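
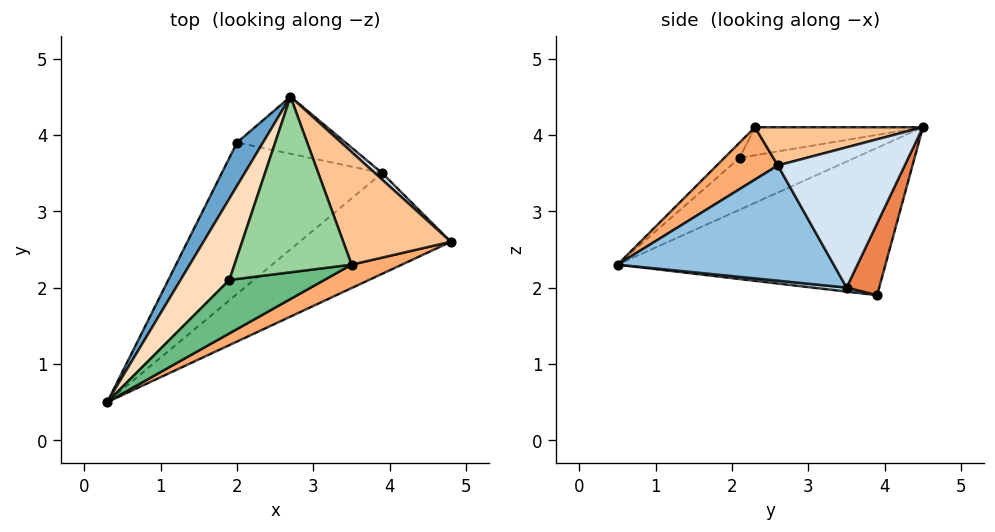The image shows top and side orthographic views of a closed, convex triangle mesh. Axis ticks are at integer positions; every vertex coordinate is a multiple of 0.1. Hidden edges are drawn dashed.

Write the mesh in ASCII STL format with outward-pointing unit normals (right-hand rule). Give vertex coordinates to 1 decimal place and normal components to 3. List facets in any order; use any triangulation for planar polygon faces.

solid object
 facet normal -0.876 0.456 0.154
  outer loop
   vertex 2.0 3.9 1.9
   vertex 0.3 0.5 2.3
   vertex 2.7 4.5 4.1
  endloop
 endfacet
 facet normal 0.472 -0.628 -0.619
  outer loop
   vertex 3.9 3.5 2.0
   vertex 4.8 2.6 3.6
   vertex 0.3 0.5 2.3
  endloop
 endfacet
 facet normal 0.025 -0.129 -0.991
  outer loop
   vertex 3.9 3.5 2.0
   vertex 0.3 0.5 2.3
   vertex 2.0 3.9 1.9
  endloop
 endfacet
 facet normal 0.675 0.737 0.035
  outer loop
   vertex 3.9 3.5 2.0
   vertex 2.7 4.5 4.1
   vertex 4.8 2.6 3.6
  endloop
 endfacet
 facet normal 0.211 0.924 -0.319
  outer loop
   vertex 3.9 3.5 2.0
   vertex 2.0 3.9 1.9
   vertex 2.7 4.5 4.1
  endloop
 endfacet
 facet normal 0.326 -0.892 0.312
  outer loop
   vertex 3.5 2.3 4.1
   vertex 0.3 0.5 2.3
   vertex 4.8 2.6 3.6
  endloop
 endfacet
 facet normal 0.332 0.121 0.936
  outer loop
   vertex 3.5 2.3 4.1
   vertex 4.8 2.6 3.6
   vertex 2.7 4.5 4.1
  endloop
 endfacet
 facet normal -0.722 0.127 0.680
  outer loop
   vertex 1.9 2.1 3.7
   vertex 2.7 4.5 4.1
   vertex 0.3 0.5 2.3
  endloop
 endfacet
 facet normal -0.130 -0.576 0.807
  outer loop
   vertex 1.9 2.1 3.7
   vertex 0.3 0.5 2.3
   vertex 3.5 2.3 4.1
  endloop
 endfacet
 facet normal -0.232 -0.084 0.969
  outer loop
   vertex 1.9 2.1 3.7
   vertex 3.5 2.3 4.1
   vertex 2.7 4.5 4.1
  endloop
 endfacet
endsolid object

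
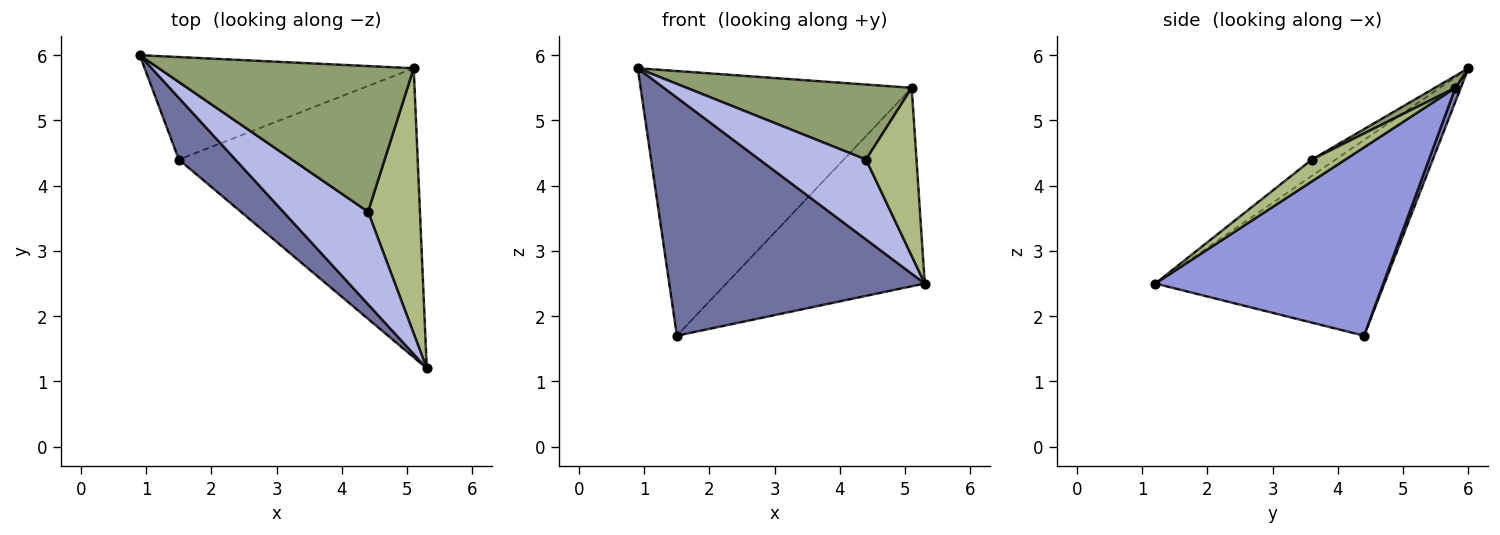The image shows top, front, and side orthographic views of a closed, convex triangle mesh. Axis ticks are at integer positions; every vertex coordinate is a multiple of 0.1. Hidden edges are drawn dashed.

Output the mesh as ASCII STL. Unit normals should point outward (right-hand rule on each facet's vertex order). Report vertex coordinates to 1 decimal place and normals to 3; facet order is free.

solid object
 facet normal -0.656 -0.731 0.189
  outer loop
   vertex 1.5 4.4 1.7
   vertex 5.3 1.2 2.5
   vertex 0.9 6.0 5.8
  endloop
 endfacet
 facet normal 0.019 0.932 -0.361
  outer loop
   vertex 5.1 5.8 5.5
   vertex 1.5 4.4 1.7
   vertex 0.9 6.0 5.8
  endloop
 endfacet
 facet normal 0.545 0.474 -0.691
  outer loop
   vertex 5.1 5.8 5.5
   vertex 5.3 1.2 2.5
   vertex 1.5 4.4 1.7
  endloop
 endfacet
 facet normal -0.144 -0.647 0.749
  outer loop
   vertex 4.4 3.6 4.4
   vertex 0.9 6.0 5.8
   vertex 5.3 1.2 2.5
  endloop
 endfacet
 facet normal 0.042 -0.457 0.888
  outer loop
   vertex 4.4 3.6 4.4
   vertex 5.1 5.8 5.5
   vertex 0.9 6.0 5.8
  endloop
 endfacet
 facet normal 0.335 -0.504 0.796
  outer loop
   vertex 4.4 3.6 4.4
   vertex 5.3 1.2 2.5
   vertex 5.1 5.8 5.5
  endloop
 endfacet
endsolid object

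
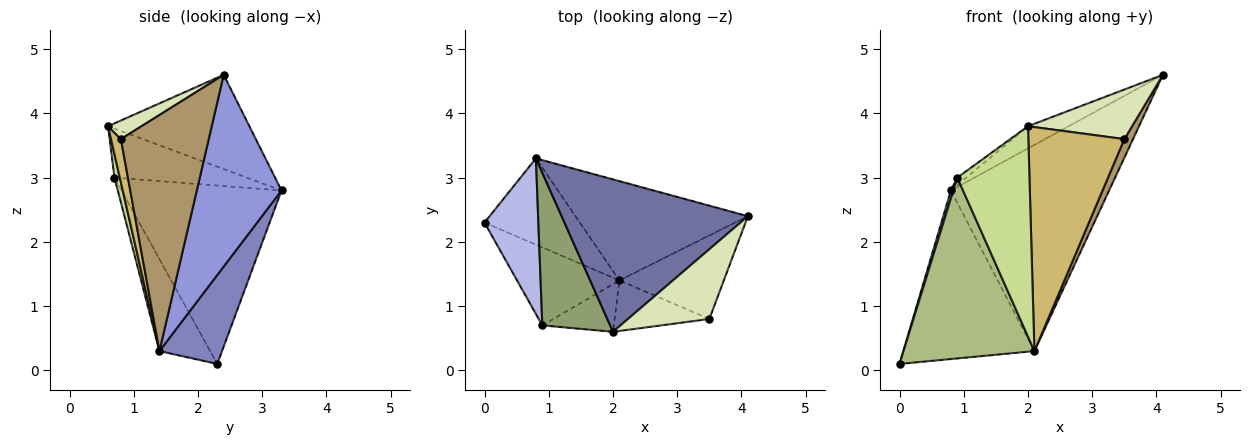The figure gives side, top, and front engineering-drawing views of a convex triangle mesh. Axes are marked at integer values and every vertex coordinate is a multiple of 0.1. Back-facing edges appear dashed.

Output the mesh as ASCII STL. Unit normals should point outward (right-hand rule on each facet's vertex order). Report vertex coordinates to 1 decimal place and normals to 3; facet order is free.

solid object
 facet normal -0.448 0.129 0.885
  outer loop
   vertex 0.8 3.3 2.8
   vertex 2.0 0.6 3.8
   vertex 4.1 2.4 4.6
  endloop
 endfacet
 facet normal 0.391 0.819 -0.419
  outer loop
   vertex 2.1 1.4 0.3
   vertex 0.0 2.3 0.1
   vertex 0.8 3.3 2.8
  endloop
 endfacet
 facet normal 0.434 0.811 -0.391
  outer loop
   vertex 2.1 1.4 0.3
   vertex 0.8 3.3 2.8
   vertex 4.1 2.4 4.6
  endloop
 endfacet
 facet normal -0.957 -0.015 0.289
  outer loop
   vertex 0.9 0.7 3.0
   vertex 0.8 3.3 2.8
   vertex 0.0 2.3 0.1
  endloop
 endfacet
 facet normal -0.585 0.040 0.810
  outer loop
   vertex 0.9 0.7 3.0
   vertex 2.0 0.6 3.8
   vertex 0.8 3.3 2.8
  endloop
 endfacet
 facet normal -0.335 -0.865 -0.373
  outer loop
   vertex 0.9 0.7 3.0
   vertex 0.0 2.3 0.1
   vertex 2.1 1.4 0.3
  endloop
 endfacet
 facet normal 0.072 -0.973 -0.220
  outer loop
   vertex 0.9 0.7 3.0
   vertex 2.1 1.4 0.3
   vertex 2.0 0.6 3.8
  endloop
 endfacet
 facet normal 0.183 -0.569 0.801
  outer loop
   vertex 3.5 0.8 3.6
   vertex 4.1 2.4 4.6
   vertex 2.0 0.6 3.8
  endloop
 endfacet
 facet normal 0.911 -0.090 -0.403
  outer loop
   vertex 3.5 0.8 3.6
   vertex 2.1 1.4 0.3
   vertex 4.1 2.4 4.6
  endloop
 endfacet
 facet normal 0.100 -0.971 -0.219
  outer loop
   vertex 3.5 0.8 3.6
   vertex 2.0 0.6 3.8
   vertex 2.1 1.4 0.3
  endloop
 endfacet
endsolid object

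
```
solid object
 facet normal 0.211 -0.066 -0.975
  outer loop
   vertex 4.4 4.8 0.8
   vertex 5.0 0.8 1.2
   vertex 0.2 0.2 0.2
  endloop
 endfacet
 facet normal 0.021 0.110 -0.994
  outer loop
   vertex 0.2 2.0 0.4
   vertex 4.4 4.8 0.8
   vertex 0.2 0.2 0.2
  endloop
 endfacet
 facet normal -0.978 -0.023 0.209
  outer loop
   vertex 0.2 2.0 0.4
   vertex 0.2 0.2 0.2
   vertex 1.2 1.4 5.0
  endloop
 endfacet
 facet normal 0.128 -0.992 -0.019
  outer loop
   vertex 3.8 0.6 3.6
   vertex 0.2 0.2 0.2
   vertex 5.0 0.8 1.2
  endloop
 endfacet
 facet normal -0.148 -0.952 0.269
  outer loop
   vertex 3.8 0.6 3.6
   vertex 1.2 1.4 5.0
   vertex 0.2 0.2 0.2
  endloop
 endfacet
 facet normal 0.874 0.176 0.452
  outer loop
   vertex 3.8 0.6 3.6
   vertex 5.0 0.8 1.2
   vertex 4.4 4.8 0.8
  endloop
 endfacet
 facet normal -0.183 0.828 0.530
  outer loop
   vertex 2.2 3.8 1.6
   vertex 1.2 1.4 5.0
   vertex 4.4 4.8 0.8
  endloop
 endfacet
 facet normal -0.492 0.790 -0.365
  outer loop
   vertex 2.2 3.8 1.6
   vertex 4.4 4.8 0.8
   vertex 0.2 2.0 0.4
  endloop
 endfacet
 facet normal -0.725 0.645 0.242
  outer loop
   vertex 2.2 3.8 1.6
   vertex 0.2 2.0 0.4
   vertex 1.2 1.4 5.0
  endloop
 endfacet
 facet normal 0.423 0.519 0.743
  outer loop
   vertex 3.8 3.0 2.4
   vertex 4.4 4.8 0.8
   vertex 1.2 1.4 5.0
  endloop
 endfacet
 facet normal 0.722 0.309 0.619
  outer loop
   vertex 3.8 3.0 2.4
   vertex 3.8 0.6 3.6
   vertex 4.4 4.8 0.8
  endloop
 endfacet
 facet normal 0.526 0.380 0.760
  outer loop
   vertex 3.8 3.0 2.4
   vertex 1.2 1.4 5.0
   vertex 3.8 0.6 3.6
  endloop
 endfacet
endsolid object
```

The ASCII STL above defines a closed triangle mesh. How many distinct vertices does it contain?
8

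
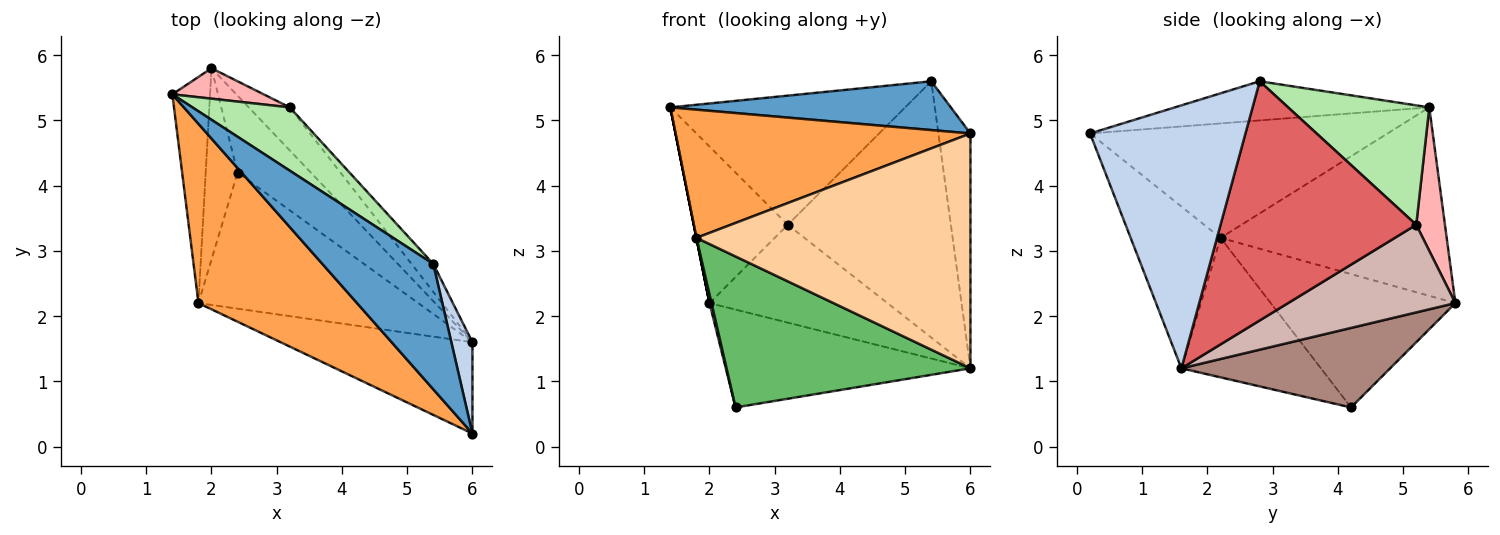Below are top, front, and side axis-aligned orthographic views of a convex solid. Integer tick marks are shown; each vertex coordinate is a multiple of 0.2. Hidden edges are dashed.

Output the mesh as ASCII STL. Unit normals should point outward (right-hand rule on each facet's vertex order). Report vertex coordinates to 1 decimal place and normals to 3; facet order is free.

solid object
 facet normal -0.312 -0.344 0.885
  outer loop
   vertex 5.4 2.8 5.6
   vertex 1.4 5.4 5.2
   vertex 6.0 0.2 4.8
  endloop
 endfacet
 facet normal 0.976 0.201 0.078
  outer loop
   vertex 6.0 1.6 1.2
   vertex 5.4 2.8 5.6
   vertex 6.0 0.2 4.8
  endloop
 endfacet
 facet normal -0.506 -0.502 0.702
  outer loop
   vertex 1.8 2.2 3.2
   vertex 6.0 0.2 4.8
   vertex 1.4 5.4 5.2
  endloop
 endfacet
 facet normal -0.292 -0.891 -0.347
  outer loop
   vertex 1.8 2.2 3.2
   vertex 6.0 1.6 1.2
   vertex 6.0 0.2 4.8
  endloop
 endfacet
 facet normal -0.391 -0.684 -0.616
  outer loop
   vertex 1.8 2.2 3.2
   vertex 2.4 4.2 0.6
   vertex 6.0 1.6 1.2
  endloop
 endfacet
 facet normal 0.475 0.790 0.387
  outer loop
   vertex 3.2 5.2 3.4
   vertex 1.4 5.4 5.2
   vertex 5.4 2.8 5.6
  endloop
 endfacet
 facet normal 0.766 0.639 -0.070
  outer loop
   vertex 3.2 5.2 3.4
   vertex 5.4 2.8 5.6
   vertex 6.0 1.6 1.2
  endloop
 endfacet
 facet normal 0.287 0.940 0.183
  outer loop
   vertex 2.0 5.8 2.2
   vertex 1.4 5.4 5.2
   vertex 3.2 5.2 3.4
  endloop
 endfacet
 facet normal -0.981 0.000 -0.196
  outer loop
   vertex 2.0 5.8 2.2
   vertex 1.8 2.2 3.2
   vertex 1.4 5.4 5.2
  endloop
 endfacet
 facet normal -0.973 -0.011 -0.233
  outer loop
   vertex 2.0 5.8 2.2
   vertex 2.4 4.2 0.6
   vertex 1.8 2.2 3.2
  endloop
 endfacet
 facet normal 0.557 0.653 -0.513
  outer loop
   vertex 2.0 5.8 2.2
   vertex 6.0 1.6 1.2
   vertex 2.4 4.2 0.6
  endloop
 endfacet
 facet normal 0.652 0.694 -0.305
  outer loop
   vertex 2.0 5.8 2.2
   vertex 3.2 5.2 3.4
   vertex 6.0 1.6 1.2
  endloop
 endfacet
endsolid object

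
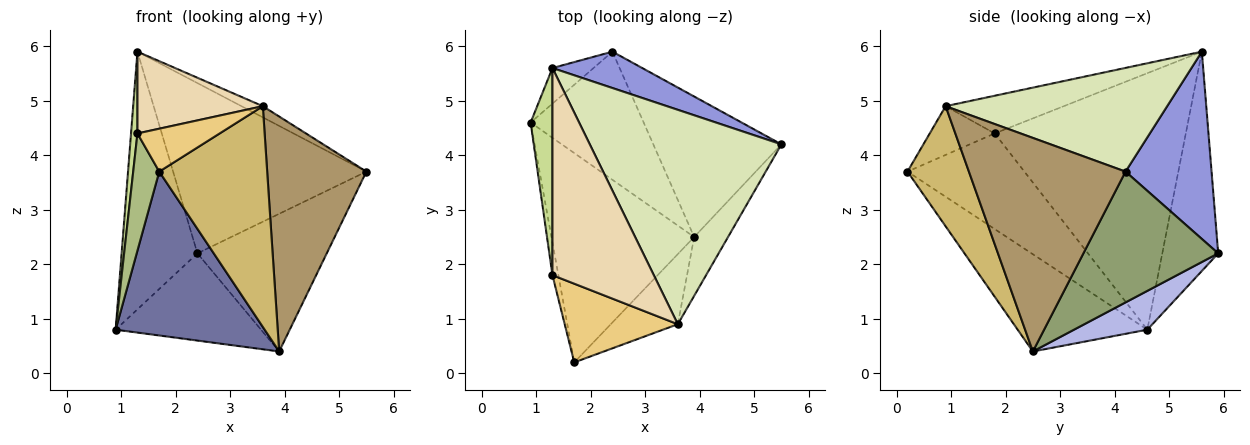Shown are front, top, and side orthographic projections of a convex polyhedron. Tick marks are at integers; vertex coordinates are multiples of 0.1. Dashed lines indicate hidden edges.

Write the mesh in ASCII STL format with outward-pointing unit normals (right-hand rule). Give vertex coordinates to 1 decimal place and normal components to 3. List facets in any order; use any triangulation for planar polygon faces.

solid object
 facet normal -0.473 -0.543 -0.694
  outer loop
   vertex 3.9 2.5 0.4
   vertex 1.7 0.2 3.7
   vertex 0.9 4.6 0.8
  endloop
 endfacet
 facet normal -0.590 0.800 -0.111
  outer loop
   vertex 2.4 5.9 2.2
   vertex 0.9 4.6 0.8
   vertex 1.3 5.6 5.9
  endloop
 endfacet
 facet normal 0.399 0.897 0.191
  outer loop
   vertex 2.4 5.9 2.2
   vertex 1.3 5.6 5.9
   vertex 5.5 4.2 3.7
  endloop
 endfacet
 facet normal 0.273 0.541 -0.795
  outer loop
   vertex 2.4 5.9 2.2
   vertex 3.9 2.5 0.4
   vertex 0.9 4.6 0.8
  endloop
 endfacet
 facet normal 0.589 0.565 -0.577
  outer loop
   vertex 2.4 5.9 2.2
   vertex 5.5 4.2 3.7
   vertex 3.9 2.5 0.4
  endloop
 endfacet
 facet normal -0.974 -0.217 -0.061
  outer loop
   vertex 1.3 1.8 4.4
   vertex 0.9 4.6 0.8
   vertex 1.7 0.2 3.7
  endloop
 endfacet
 facet normal -0.996 -0.033 0.085
  outer loop
   vertex 1.3 1.8 4.4
   vertex 1.3 5.6 5.9
   vertex 0.9 4.6 0.8
  endloop
 endfacet
 facet normal 0.475 0.046 0.879
  outer loop
   vertex 3.6 0.9 4.9
   vertex 5.5 4.2 3.7
   vertex 1.3 5.6 5.9
  endloop
 endfacet
 facet normal 0.837 -0.530 -0.133
  outer loop
   vertex 3.6 0.9 4.9
   vertex 3.9 2.5 0.4
   vertex 5.5 4.2 3.7
  endloop
 endfacet
 facet normal 0.477 -0.838 -0.266
  outer loop
   vertex 3.6 0.9 4.9
   vertex 1.7 0.2 3.7
   vertex 3.9 2.5 0.4
  endloop
 endfacet
 facet normal -0.354 -0.448 0.821
  outer loop
   vertex 3.6 0.9 4.9
   vertex 1.3 1.8 4.4
   vertex 1.7 0.2 3.7
  endloop
 endfacet
 facet normal -0.327 -0.347 0.879
  outer loop
   vertex 3.6 0.9 4.9
   vertex 1.3 5.6 5.9
   vertex 1.3 1.8 4.4
  endloop
 endfacet
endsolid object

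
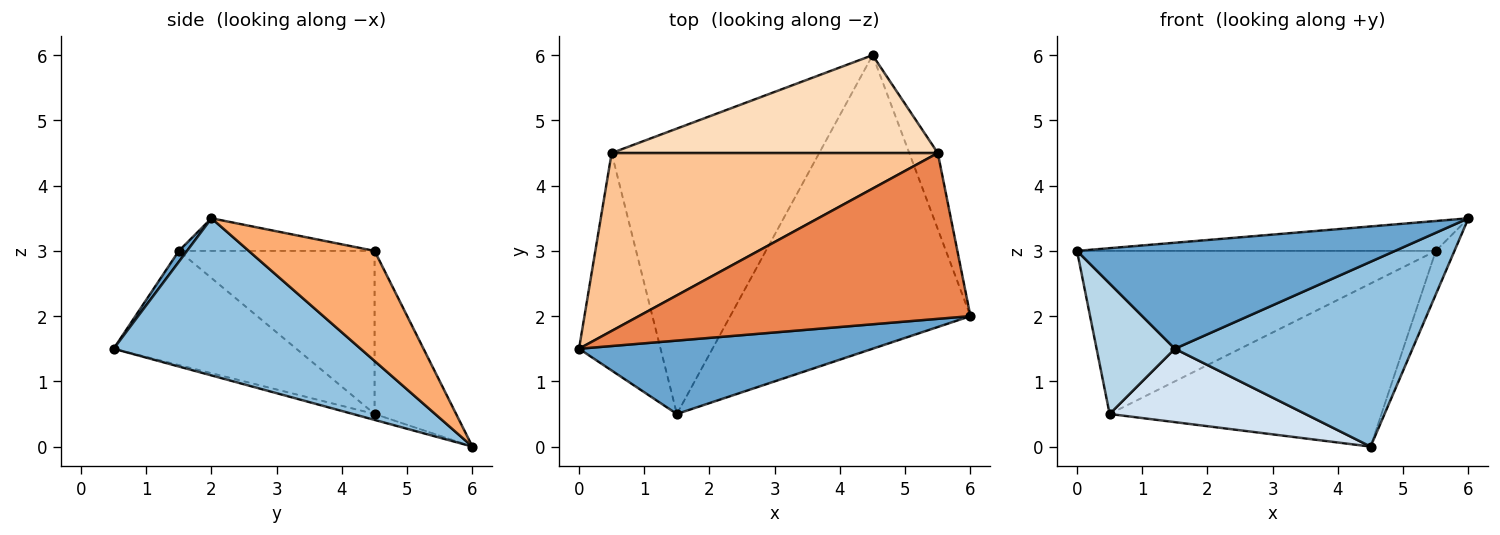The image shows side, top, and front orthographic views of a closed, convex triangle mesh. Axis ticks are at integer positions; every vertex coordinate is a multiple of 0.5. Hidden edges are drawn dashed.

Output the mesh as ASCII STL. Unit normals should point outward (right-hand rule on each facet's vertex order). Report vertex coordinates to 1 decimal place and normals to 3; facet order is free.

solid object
 facet normal 0.021 -0.822 0.569
  outer loop
   vertex 1.5 0.5 1.5
   vertex 6.0 2.0 3.5
   vertex 0.0 1.5 3.0
  endloop
 endfacet
 facet normal 0.484 -0.466 -0.740
  outer loop
   vertex 1.5 0.5 1.5
   vertex 4.5 6.0 0.0
   vertex 6.0 2.0 3.5
  endloop
 endfacet
 facet normal -0.768 -0.329 -0.549
  outer loop
   vertex 0.5 4.5 0.5
   vertex 1.5 0.5 1.5
   vertex 0.0 1.5 3.0
  endloop
 endfacet
 facet normal -0.028 -0.249 -0.968
  outer loop
   vertex 0.5 4.5 0.5
   vertex 4.5 6.0 0.0
   vertex 1.5 0.5 1.5
  endloop
 endfacet
 facet normal -0.096 0.177 0.980
  outer loop
   vertex 5.5 4.5 3.0
   vertex 0.0 1.5 3.0
   vertex 6.0 2.0 3.5
  endloop
 endfacet
 facet normal 0.958 0.142 -0.248
  outer loop
   vertex 5.5 4.5 3.0
   vertex 6.0 2.0 3.5
   vertex 4.5 6.0 0.0
  endloop
 endfacet
 facet normal -0.346 0.634 0.692
  outer loop
   vertex 5.5 4.5 3.0
   vertex 0.5 4.5 0.5
   vertex 0.0 1.5 3.0
  endloop
 endfacet
 facet normal -0.249 0.830 0.498
  outer loop
   vertex 5.5 4.5 3.0
   vertex 4.5 6.0 0.0
   vertex 0.5 4.5 0.5
  endloop
 endfacet
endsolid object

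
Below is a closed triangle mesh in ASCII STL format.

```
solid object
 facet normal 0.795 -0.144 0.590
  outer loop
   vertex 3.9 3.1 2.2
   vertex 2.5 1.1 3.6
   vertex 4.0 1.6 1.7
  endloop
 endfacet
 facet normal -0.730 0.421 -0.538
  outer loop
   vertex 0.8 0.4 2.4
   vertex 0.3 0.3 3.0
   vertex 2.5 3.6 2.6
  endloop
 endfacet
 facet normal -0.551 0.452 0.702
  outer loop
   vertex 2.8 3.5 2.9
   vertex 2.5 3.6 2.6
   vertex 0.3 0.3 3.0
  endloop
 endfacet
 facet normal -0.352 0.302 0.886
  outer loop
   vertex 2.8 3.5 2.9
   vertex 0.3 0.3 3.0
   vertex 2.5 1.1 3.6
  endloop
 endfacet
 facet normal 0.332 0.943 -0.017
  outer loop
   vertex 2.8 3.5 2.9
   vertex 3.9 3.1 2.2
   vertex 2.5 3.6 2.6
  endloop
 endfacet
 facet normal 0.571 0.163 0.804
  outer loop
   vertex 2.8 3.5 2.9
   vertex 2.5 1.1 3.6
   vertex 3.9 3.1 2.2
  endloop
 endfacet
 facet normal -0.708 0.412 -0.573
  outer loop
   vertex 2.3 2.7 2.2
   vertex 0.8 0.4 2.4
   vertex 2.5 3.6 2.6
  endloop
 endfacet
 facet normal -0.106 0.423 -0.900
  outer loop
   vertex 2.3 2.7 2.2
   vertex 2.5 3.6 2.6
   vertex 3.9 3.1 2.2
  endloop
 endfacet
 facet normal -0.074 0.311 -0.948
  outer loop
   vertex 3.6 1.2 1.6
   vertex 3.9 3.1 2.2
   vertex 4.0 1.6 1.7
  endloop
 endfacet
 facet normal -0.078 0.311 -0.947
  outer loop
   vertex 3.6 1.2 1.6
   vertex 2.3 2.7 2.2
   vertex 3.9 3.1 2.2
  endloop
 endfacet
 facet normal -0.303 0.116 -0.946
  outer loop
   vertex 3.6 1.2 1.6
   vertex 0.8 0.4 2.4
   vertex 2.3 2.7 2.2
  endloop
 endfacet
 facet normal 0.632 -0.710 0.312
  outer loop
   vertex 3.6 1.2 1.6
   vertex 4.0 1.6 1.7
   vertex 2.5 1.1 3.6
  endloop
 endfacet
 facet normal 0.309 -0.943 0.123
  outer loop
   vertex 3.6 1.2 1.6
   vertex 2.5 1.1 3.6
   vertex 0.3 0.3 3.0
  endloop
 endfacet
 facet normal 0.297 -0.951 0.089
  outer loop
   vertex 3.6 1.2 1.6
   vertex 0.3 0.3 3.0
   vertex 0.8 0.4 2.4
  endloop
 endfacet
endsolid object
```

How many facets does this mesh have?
14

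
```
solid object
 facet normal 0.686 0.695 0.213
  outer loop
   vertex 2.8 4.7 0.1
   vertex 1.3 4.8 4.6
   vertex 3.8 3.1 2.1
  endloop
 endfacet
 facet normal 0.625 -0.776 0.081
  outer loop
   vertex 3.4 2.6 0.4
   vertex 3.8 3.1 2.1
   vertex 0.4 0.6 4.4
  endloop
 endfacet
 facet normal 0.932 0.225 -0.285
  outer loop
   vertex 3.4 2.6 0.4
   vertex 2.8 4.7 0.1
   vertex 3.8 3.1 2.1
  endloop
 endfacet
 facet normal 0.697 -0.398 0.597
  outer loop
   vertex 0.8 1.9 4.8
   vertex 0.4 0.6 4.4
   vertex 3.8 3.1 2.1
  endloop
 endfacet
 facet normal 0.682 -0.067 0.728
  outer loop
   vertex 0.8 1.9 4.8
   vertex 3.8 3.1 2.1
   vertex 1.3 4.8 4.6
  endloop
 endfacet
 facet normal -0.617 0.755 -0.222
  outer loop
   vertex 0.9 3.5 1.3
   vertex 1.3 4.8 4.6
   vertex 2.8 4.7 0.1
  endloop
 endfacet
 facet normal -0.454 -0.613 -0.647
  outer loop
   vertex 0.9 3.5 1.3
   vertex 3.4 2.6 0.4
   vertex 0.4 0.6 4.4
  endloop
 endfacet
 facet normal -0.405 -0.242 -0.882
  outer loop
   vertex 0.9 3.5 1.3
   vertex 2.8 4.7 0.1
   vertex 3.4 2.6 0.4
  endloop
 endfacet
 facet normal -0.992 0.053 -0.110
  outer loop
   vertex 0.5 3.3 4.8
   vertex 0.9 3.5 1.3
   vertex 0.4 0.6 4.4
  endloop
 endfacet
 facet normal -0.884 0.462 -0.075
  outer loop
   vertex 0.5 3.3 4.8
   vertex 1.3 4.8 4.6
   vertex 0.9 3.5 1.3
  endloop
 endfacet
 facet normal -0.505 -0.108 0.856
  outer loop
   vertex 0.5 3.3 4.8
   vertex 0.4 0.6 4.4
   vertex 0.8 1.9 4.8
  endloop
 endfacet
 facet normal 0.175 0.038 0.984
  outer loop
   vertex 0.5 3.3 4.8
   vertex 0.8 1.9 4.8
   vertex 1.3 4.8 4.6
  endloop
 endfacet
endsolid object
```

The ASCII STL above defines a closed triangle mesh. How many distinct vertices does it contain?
8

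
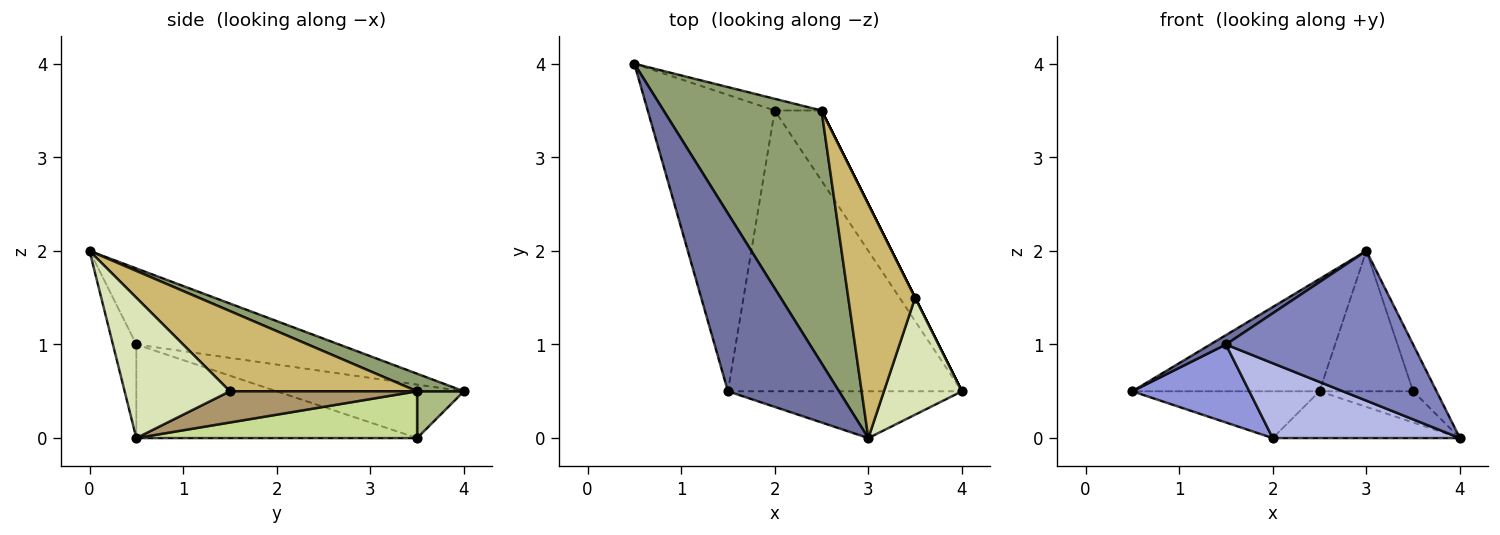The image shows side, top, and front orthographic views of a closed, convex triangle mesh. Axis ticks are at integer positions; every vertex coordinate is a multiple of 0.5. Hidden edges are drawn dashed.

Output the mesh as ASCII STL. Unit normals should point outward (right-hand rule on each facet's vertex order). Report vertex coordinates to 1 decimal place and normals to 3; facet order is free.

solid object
 facet normal -0.564 -0.043 0.825
  outer loop
   vertex 1.5 0.5 1.0
   vertex 3.0 0.0 2.0
   vertex 0.5 4.0 0.5
  endloop
 endfacet
 facet normal -0.118 -0.948 -0.296
  outer loop
   vertex 1.5 0.5 1.0
   vertex 4.0 0.5 0.0
   vertex 3.0 0.0 2.0
  endloop
 endfacet
 facet normal -0.377 -0.236 -0.896
  outer loop
   vertex 1.5 0.5 1.0
   vertex 0.5 4.0 0.5
   vertex 2.0 3.5 0.0
  endloop
 endfacet
 facet normal -0.361 -0.240 -0.901
  outer loop
   vertex 1.5 0.5 1.0
   vertex 2.0 3.5 0.0
   vertex 4.0 0.5 0.0
  endloop
 endfacet
 facet normal 0.101 0.404 0.909
  outer loop
   vertex 2.5 3.5 0.5
   vertex 0.5 4.0 0.5
   vertex 3.0 0.0 2.0
  endloop
 endfacet
 facet normal 0.236 0.943 -0.236
  outer loop
   vertex 2.5 3.5 0.5
   vertex 2.0 3.5 0.0
   vertex 0.5 4.0 0.5
  endloop
 endfacet
 facet normal 0.640 0.426 -0.640
  outer loop
   vertex 2.5 3.5 0.5
   vertex 4.0 0.5 0.0
   vertex 2.0 3.5 0.0
  endloop
 endfacet
 facet normal 0.858 0.191 0.477
  outer loop
   vertex 3.5 1.5 0.5
   vertex 3.0 0.0 2.0
   vertex 4.0 0.5 0.0
  endloop
 endfacet
 facet normal 0.894 0.447 0.000
  outer loop
   vertex 3.5 1.5 0.5
   vertex 4.0 0.5 0.0
   vertex 2.5 3.5 0.5
  endloop
 endfacet
 facet normal 0.717 0.359 0.598
  outer loop
   vertex 3.5 1.5 0.5
   vertex 2.5 3.5 0.5
   vertex 3.0 0.0 2.0
  endloop
 endfacet
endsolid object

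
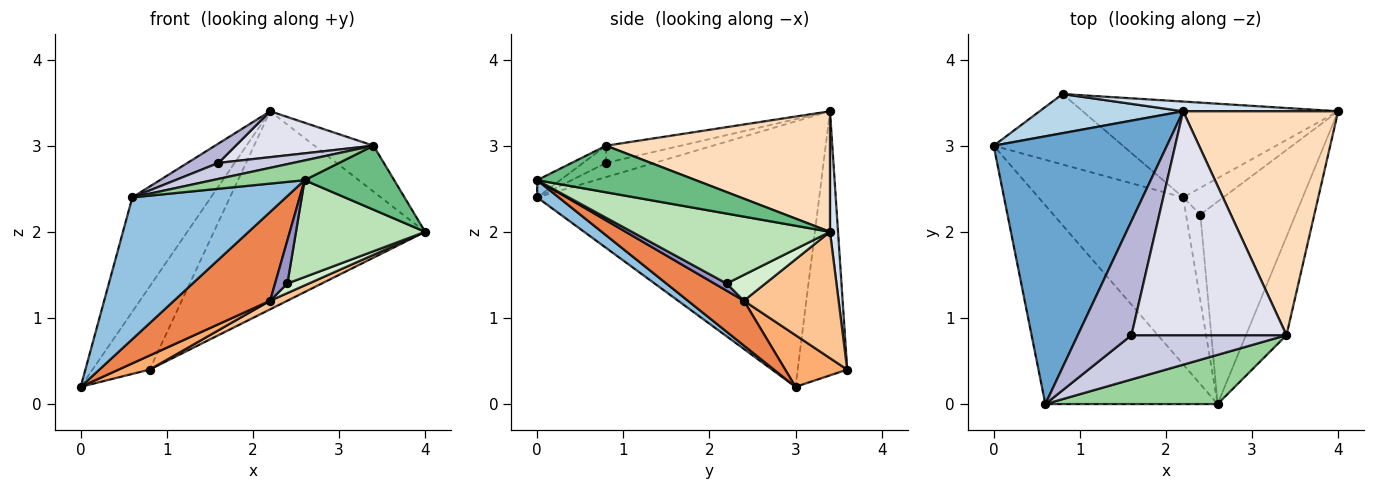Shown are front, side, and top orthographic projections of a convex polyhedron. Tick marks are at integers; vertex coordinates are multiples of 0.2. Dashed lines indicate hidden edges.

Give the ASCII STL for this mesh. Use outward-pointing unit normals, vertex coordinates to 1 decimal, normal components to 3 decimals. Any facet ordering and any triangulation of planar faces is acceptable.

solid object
 facet normal -0.816 0.227 0.532
  outer loop
   vertex 2.2 3.4 3.4
   vertex 0.0 3.0 0.2
   vertex 0.6 0.0 2.4
  endloop
 endfacet
 facet normal 0.081 -0.579 -0.811
  outer loop
   vertex 2.6 0.0 2.6
   vertex 0.6 0.0 2.4
   vertex 0.0 3.0 0.2
  endloop
 endfacet
 facet normal -0.617 0.711 0.336
  outer loop
   vertex 0.8 3.6 0.4
   vertex 0.0 3.0 0.2
   vertex 2.2 3.4 3.4
  endloop
 endfacet
 facet normal 0.038 0.998 0.049
  outer loop
   vertex 0.8 3.6 0.4
   vertex 2.2 3.4 3.4
   vertex 4.0 3.4 2.0
  endloop
 endfacet
 facet normal 0.264 -0.453 -0.852
  outer loop
   vertex 2.2 2.4 1.2
   vertex 2.6 0.0 2.6
   vertex 0.0 3.0 0.2
  endloop
 endfacet
 facet normal 0.365 -0.183 -0.913
  outer loop
   vertex 2.2 2.4 1.2
   vertex 0.0 3.0 0.2
   vertex 0.8 3.6 0.4
  endloop
 endfacet
 facet normal 0.442 -0.080 -0.894
  outer loop
   vertex 2.2 2.4 1.2
   vertex 0.8 3.6 0.4
   vertex 4.0 3.4 2.0
  endloop
 endfacet
 facet normal 0.606 0.160 0.779
  outer loop
   vertex 3.4 0.8 3.0
   vertex 4.0 3.4 2.0
   vertex 2.2 3.4 3.4
  endloop
 endfacet
 facet normal 0.694 -0.392 -0.604
  outer loop
   vertex 3.4 0.8 3.0
   vertex 2.6 0.0 2.6
   vertex 4.0 3.4 2.0
  endloop
 endfacet
 facet normal -0.092 -0.370 0.925
  outer loop
   vertex 3.4 0.8 3.0
   vertex 0.6 0.0 2.4
   vertex 2.6 0.0 2.6
  endloop
 endfacet
 facet normal 0.552 -0.360 -0.752
  outer loop
   vertex 2.4 2.2 1.4
   vertex 4.0 3.4 2.0
   vertex 2.6 0.0 2.6
  endloop
 endfacet
 facet normal 0.518 -0.288 -0.806
  outer loop
   vertex 2.4 2.2 1.4
   vertex 2.2 2.4 1.2
   vertex 4.0 3.4 2.0
  endloop
 endfacet
 facet normal 0.408 -0.408 -0.816
  outer loop
   vertex 2.4 2.2 1.4
   vertex 2.6 0.0 2.6
   vertex 2.2 2.4 1.2
  endloop
 endfacet
 facet normal -0.252 -0.162 0.954
  outer loop
   vertex 1.6 0.8 2.8
   vertex 2.2 3.4 3.4
   vertex 0.6 0.0 2.4
  endloop
 endfacet
 facet normal -0.104 -0.338 0.935
  outer loop
   vertex 1.6 0.8 2.8
   vertex 0.6 0.0 2.4
   vertex 3.4 0.8 3.0
  endloop
 endfacet
 facet normal -0.108 -0.200 0.974
  outer loop
   vertex 1.6 0.8 2.8
   vertex 3.4 0.8 3.0
   vertex 2.2 3.4 3.4
  endloop
 endfacet
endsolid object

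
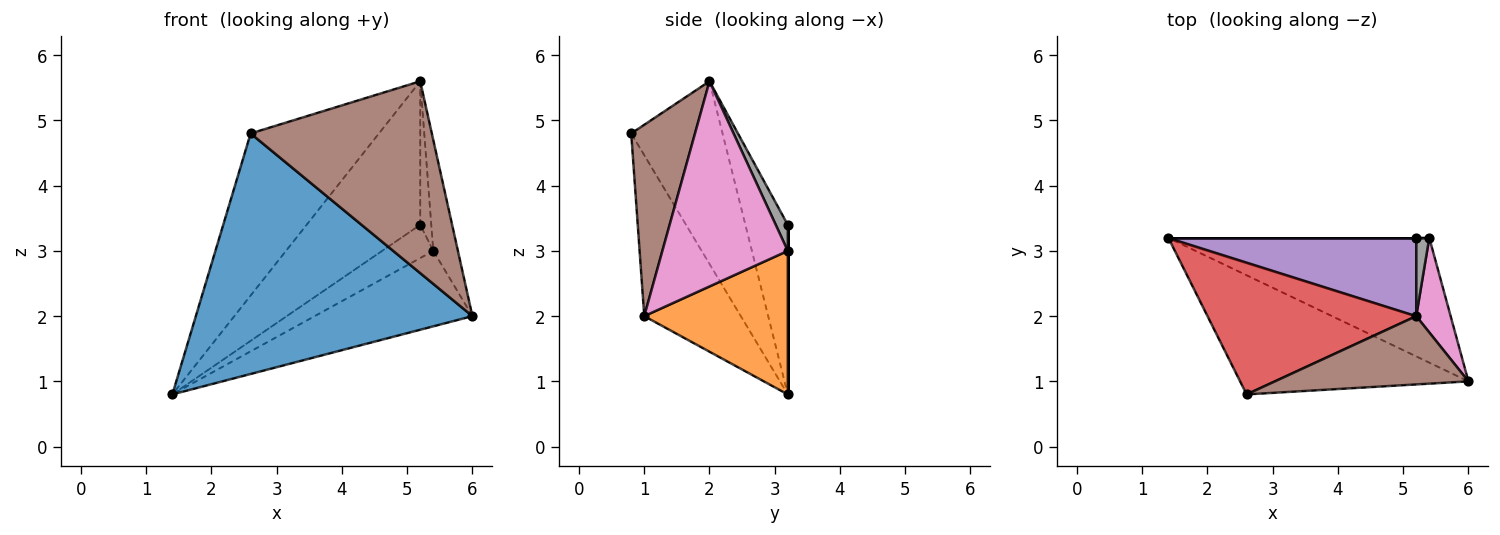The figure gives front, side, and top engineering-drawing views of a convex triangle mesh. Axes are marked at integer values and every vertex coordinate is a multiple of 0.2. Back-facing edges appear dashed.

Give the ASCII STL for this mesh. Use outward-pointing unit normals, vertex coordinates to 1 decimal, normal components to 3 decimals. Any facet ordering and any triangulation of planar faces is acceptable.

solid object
 facet normal -0.299 -0.855 -0.424
  outer loop
   vertex 2.6 0.8 4.8
   vertex 1.4 3.2 0.8
   vertex 6.0 1.0 2.0
  endloop
 endfacet
 facet normal 0.426 0.468 -0.774
  outer loop
   vertex 5.4 3.2 3.0
   vertex 6.0 1.0 2.0
   vertex 1.4 3.2 0.8
  endloop
 endfacet
 facet normal 0.000 1.000 0.000
  outer loop
   vertex 5.4 3.2 3.0
   vertex 1.4 3.2 0.8
   vertex 5.2 3.2 3.4
  endloop
 endfacet
 facet normal -0.483 0.679 0.552
  outer loop
   vertex 5.2 2.0 5.6
   vertex 1.4 3.2 0.8
   vertex 2.6 0.8 4.8
  endloop
 endfacet
 facet normal -0.311 0.834 0.455
  outer loop
   vertex 5.2 2.0 5.6
   vertex 5.2 3.2 3.4
   vertex 1.4 3.2 0.8
  endloop
 endfacet
 facet normal 0.315 -0.894 0.318
  outer loop
   vertex 5.2 2.0 5.6
   vertex 2.6 0.8 4.8
   vertex 6.0 1.0 2.0
  endloop
 endfacet
 facet normal 0.968 0.190 0.162
  outer loop
   vertex 5.2 2.0 5.6
   vertex 6.0 1.0 2.0
   vertex 5.4 3.2 3.0
  endloop
 endfacet
 facet normal 0.692 0.634 0.346
  outer loop
   vertex 5.2 2.0 5.6
   vertex 5.4 3.2 3.0
   vertex 5.2 3.2 3.4
  endloop
 endfacet
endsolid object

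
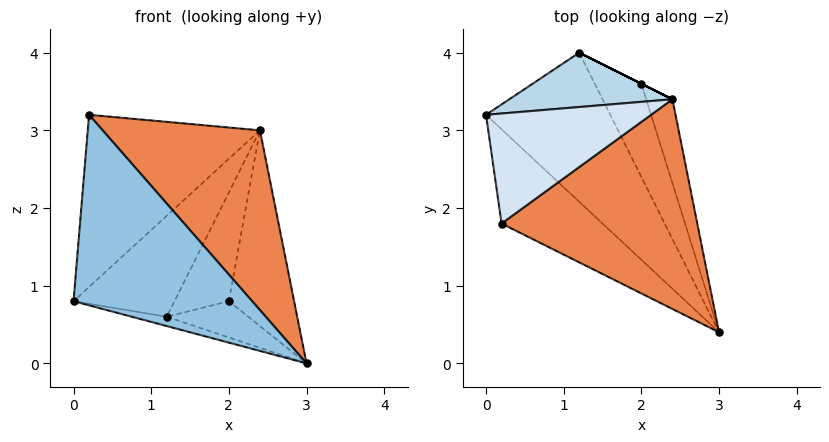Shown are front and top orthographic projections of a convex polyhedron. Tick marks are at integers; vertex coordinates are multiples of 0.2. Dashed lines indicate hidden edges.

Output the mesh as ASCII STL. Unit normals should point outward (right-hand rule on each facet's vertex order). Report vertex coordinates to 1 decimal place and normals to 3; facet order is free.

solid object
 facet normal -0.204 0.061 -0.977
  outer loop
   vertex 1.2 4.0 0.6
   vertex 3.0 0.4 0.0
   vertex 0.0 3.2 0.8
  endloop
 endfacet
 facet normal -0.691 -0.648 -0.321
  outer loop
   vertex 0.2 1.8 3.2
   vertex 0.0 3.2 0.8
   vertex 3.0 0.4 0.0
  endloop
 endfacet
 facet normal -0.453 0.785 0.423
  outer loop
   vertex 2.4 3.4 3.0
   vertex 1.2 4.0 0.6
   vertex 0.0 3.2 0.8
  endloop
 endfacet
 facet normal -0.491 0.734 0.469
  outer loop
   vertex 2.4 3.4 3.0
   vertex 0.0 3.2 0.8
   vertex 0.2 1.8 3.2
  endloop
 endfacet
 facet normal 0.477 -0.572 0.667
  outer loop
   vertex 2.4 3.4 3.0
   vertex 0.2 1.8 3.2
   vertex 3.0 0.4 0.0
  endloop
 endfacet
 facet normal 0.383 0.335 -0.861
  outer loop
   vertex 2.0 3.6 0.8
   vertex 3.0 0.4 0.0
   vertex 1.2 4.0 0.6
  endloop
 endfacet
 facet normal 0.935 0.327 -0.140
  outer loop
   vertex 2.0 3.6 0.8
   vertex 2.4 3.4 3.0
   vertex 3.0 0.4 0.0
  endloop
 endfacet
 facet normal 0.447 0.894 0.000
  outer loop
   vertex 2.0 3.6 0.8
   vertex 1.2 4.0 0.6
   vertex 2.4 3.4 3.0
  endloop
 endfacet
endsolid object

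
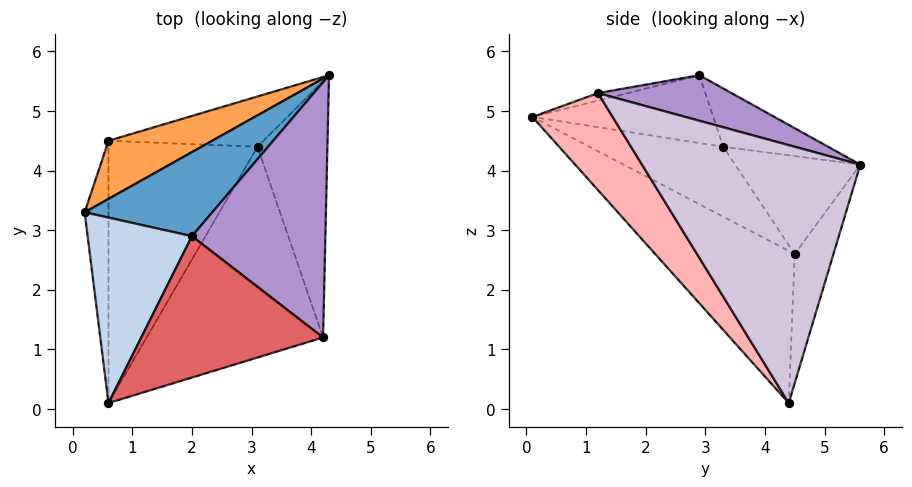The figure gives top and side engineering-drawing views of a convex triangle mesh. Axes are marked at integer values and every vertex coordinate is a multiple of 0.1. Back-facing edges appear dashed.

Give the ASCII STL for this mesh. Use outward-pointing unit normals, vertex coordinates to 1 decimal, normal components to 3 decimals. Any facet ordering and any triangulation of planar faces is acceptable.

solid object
 facet normal -0.315 0.652 0.690
  outer loop
   vertex 2.0 2.9 5.6
   vertex 4.3 5.6 4.1
   vertex 0.2 3.3 4.4
  endloop
 endfacet
 facet normal -0.544 0.063 0.837
  outer loop
   vertex 2.0 2.9 5.6
   vertex 0.2 3.3 4.4
   vertex 0.6 0.1 4.9
  endloop
 endfacet
 facet normal -0.415 0.797 0.439
  outer loop
   vertex 0.6 4.5 2.6
   vertex 0.2 3.3 4.4
   vertex 4.3 5.6 4.1
  endloop
 endfacet
 facet normal -0.191 0.955 -0.229
  outer loop
   vertex 0.6 4.5 2.6
   vertex 4.3 5.6 4.1
   vertex 3.1 4.4 0.1
  endloop
 endfacet
 facet normal -0.933 -0.166 -0.318
  outer loop
   vertex 0.6 4.5 2.6
   vertex 0.6 0.1 4.9
   vertex 0.2 3.3 4.4
  endloop
 endfacet
 facet normal -0.671 -0.344 -0.657
  outer loop
   vertex 0.6 4.5 2.6
   vertex 3.1 4.4 0.1
   vertex 0.6 0.1 4.9
  endloop
 endfacet
 facet normal -0.040 -0.224 0.974
  outer loop
   vertex 4.2 1.2 5.3
   vertex 2.0 2.9 5.6
   vertex 0.6 0.1 4.9
  endloop
 endfacet
 facet normal 0.300 -0.783 -0.545
  outer loop
   vertex 4.2 1.2 5.3
   vertex 0.6 0.1 4.9
   vertex 3.1 4.4 0.1
  endloop
 endfacet
 facet normal 0.313 0.243 0.918
  outer loop
   vertex 4.2 1.2 5.3
   vertex 4.3 5.6 4.1
   vertex 2.0 2.9 5.6
  endloop
 endfacet
 facet normal 0.961 -0.093 -0.260
  outer loop
   vertex 4.2 1.2 5.3
   vertex 3.1 4.4 0.1
   vertex 4.3 5.6 4.1
  endloop
 endfacet
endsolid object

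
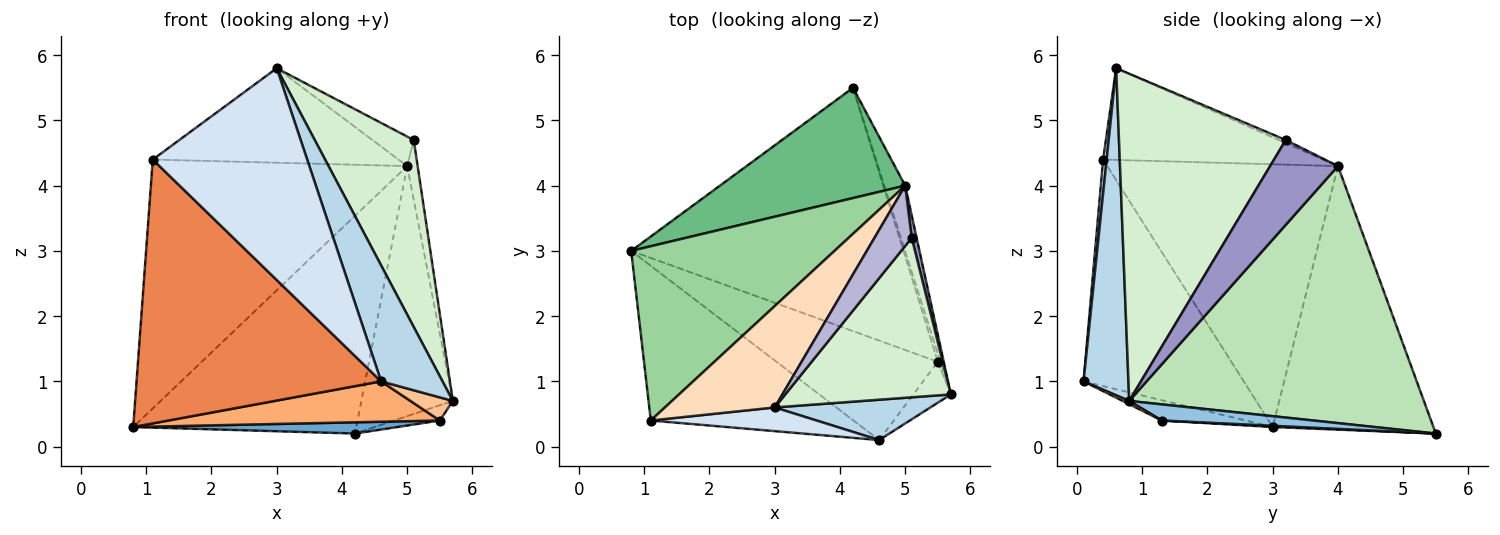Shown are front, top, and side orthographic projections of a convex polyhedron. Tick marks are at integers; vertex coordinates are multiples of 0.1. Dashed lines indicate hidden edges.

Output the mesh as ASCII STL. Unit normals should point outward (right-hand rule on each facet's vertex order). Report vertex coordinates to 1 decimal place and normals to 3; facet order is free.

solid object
 facet normal 0.005 -0.046 -0.999
  outer loop
   vertex 5.5 1.3 0.4
   vertex 0.8 3.0 0.3
   vertex 4.2 5.5 0.2
  endloop
 endfacet
 facet normal 0.946 0.285 -0.155
  outer loop
   vertex 5.5 1.3 0.4
   vertex 4.2 5.5 0.2
   vertex 5.7 0.8 0.7
  endloop
 endfacet
 facet normal 0.568 -0.777 0.270
  outer loop
   vertex 4.6 0.1 1.0
   vertex 5.7 0.8 0.7
   vertex 3.0 0.6 5.8
  endloop
 endfacet
 facet normal 0.023 -0.994 0.111
  outer loop
   vertex 4.6 0.1 1.0
   vertex 3.0 0.6 5.8
   vertex 1.1 0.4 4.4
  endloop
 endfacet
 facet normal -0.492 -0.751 -0.440
  outer loop
   vertex 4.6 0.1 1.0
   vertex 1.1 0.4 4.4
   vertex 0.8 3.0 0.3
  endloop
 endfacet
 facet normal -0.116 -0.374 -0.920
  outer loop
   vertex 4.6 0.1 1.0
   vertex 0.8 3.0 0.3
   vertex 5.5 1.3 0.4
  endloop
 endfacet
 facet normal 0.075 -0.491 -0.868
  outer loop
   vertex 4.6 0.1 1.0
   vertex 5.5 1.3 0.4
   vertex 5.7 0.8 0.7
  endloop
 endfacet
 facet normal -0.521 0.582 0.624
  outer loop
   vertex 5.0 4.0 4.3
   vertex 1.1 0.4 4.4
   vertex 3.0 0.6 5.8
  endloop
 endfacet
 facet normal -0.541 0.750 0.380
  outer loop
   vertex 5.0 4.0 4.3
   vertex 4.2 5.5 0.2
   vertex 0.8 3.0 0.3
  endloop
 endfacet
 facet normal -0.596 0.658 0.461
  outer loop
   vertex 5.0 4.0 4.3
   vertex 0.8 3.0 0.3
   vertex 1.1 0.4 4.4
  endloop
 endfacet
 facet normal 0.952 0.296 -0.078
  outer loop
   vertex 5.0 4.0 4.3
   vertex 5.7 0.8 0.7
   vertex 4.2 5.5 0.2
  endloop
 endfacet
 facet normal 0.788 -0.468 0.399
  outer loop
   vertex 5.1 3.2 4.7
   vertex 3.0 0.6 5.8
   vertex 5.7 0.8 0.7
  endloop
 endfacet
 facet normal 0.987 0.152 0.057
  outer loop
   vertex 5.1 3.2 4.7
   vertex 5.7 0.8 0.7
   vertex 5.0 4.0 4.3
  endloop
 endfacet
 facet normal -0.074 0.439 0.896
  outer loop
   vertex 5.1 3.2 4.7
   vertex 5.0 4.0 4.3
   vertex 3.0 0.6 5.8
  endloop
 endfacet
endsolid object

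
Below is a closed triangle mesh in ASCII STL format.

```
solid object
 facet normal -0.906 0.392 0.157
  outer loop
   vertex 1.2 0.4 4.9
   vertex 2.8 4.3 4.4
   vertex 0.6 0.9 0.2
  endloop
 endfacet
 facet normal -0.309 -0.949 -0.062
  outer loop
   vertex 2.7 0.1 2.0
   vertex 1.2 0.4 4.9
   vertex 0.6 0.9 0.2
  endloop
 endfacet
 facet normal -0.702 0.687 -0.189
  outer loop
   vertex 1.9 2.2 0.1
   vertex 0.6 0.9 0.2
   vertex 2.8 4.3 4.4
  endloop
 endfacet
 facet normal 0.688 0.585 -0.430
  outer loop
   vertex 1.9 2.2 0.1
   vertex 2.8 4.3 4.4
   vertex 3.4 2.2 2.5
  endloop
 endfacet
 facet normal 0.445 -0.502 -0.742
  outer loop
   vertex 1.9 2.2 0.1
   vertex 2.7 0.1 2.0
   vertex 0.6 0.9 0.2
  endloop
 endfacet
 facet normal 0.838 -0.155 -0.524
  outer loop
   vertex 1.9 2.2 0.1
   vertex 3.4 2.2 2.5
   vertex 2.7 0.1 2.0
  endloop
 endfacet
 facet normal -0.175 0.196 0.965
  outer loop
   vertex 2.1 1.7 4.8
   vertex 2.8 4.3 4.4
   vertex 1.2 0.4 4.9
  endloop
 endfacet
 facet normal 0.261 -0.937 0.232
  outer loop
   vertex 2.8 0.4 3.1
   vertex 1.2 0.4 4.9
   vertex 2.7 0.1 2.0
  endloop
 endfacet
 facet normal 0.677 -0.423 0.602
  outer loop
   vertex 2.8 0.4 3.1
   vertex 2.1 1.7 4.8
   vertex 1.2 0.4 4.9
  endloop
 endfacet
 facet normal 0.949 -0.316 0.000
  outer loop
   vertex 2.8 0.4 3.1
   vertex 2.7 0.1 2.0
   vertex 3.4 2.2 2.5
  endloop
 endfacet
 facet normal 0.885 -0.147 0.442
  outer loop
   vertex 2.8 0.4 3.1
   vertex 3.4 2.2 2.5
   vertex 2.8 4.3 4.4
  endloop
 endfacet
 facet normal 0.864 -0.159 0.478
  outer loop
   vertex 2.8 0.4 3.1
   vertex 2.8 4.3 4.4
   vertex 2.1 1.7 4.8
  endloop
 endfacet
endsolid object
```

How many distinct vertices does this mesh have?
8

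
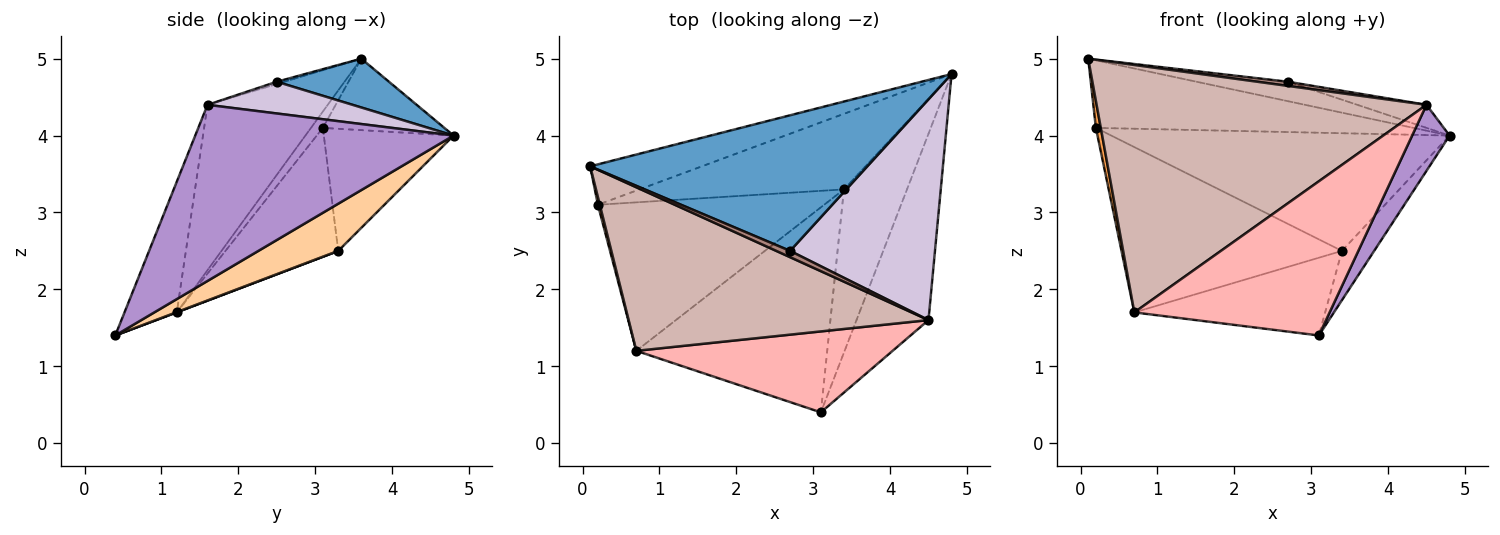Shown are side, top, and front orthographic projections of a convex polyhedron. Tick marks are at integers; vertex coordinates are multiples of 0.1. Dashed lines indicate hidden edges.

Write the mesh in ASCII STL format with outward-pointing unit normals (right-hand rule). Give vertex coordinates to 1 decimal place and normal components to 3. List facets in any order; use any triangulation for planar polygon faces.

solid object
 facet normal 0.172 0.140 0.975
  outer loop
   vertex 2.7 2.5 4.7
   vertex 4.8 4.8 4.0
   vertex 0.1 3.6 5.0
  endloop
 endfacet
 facet normal -0.312 0.815 -0.488
  outer loop
   vertex 0.2 3.1 4.1
   vertex 0.1 3.6 5.0
   vertex 4.8 4.8 4.0
  endloop
 endfacet
 facet normal -0.919 -0.379 0.108
  outer loop
   vertex 0.2 3.1 4.1
   vertex 0.7 1.2 1.7
   vertex 0.1 3.6 5.0
  endloop
 endfacet
 facet normal 0.582 0.235 -0.778
  outer loop
   vertex 3.4 3.3 2.5
   vertex 4.8 4.8 4.0
   vertex 3.1 0.4 1.4
  endloop
 endfacet
 facet normal 0.001 0.355 -0.935
  outer loop
   vertex 3.4 3.3 2.5
   vertex 3.1 0.4 1.4
   vertex 0.7 1.2 1.7
  endloop
 endfacet
 facet normal -0.307 0.801 -0.514
  outer loop
   vertex 3.4 3.3 2.5
   vertex 0.2 3.1 4.1
   vertex 4.8 4.8 4.0
  endloop
 endfacet
 facet normal -0.356 0.695 -0.625
  outer loop
   vertex 3.4 3.3 2.5
   vertex 0.7 1.2 1.7
   vertex 0.2 3.1 4.1
  endloop
 endfacet
 facet normal -0.231 -0.862 0.452
  outer loop
   vertex 4.5 1.6 4.4
   vertex 0.7 1.2 1.7
   vertex 3.1 0.4 1.4
  endloop
 endfacet
 facet normal 0.917 -0.133 -0.375
  outer loop
   vertex 4.5 1.6 4.4
   vertex 3.1 0.4 1.4
   vertex 4.8 4.8 4.0
  endloop
 endfacet
 facet normal 0.213 0.102 0.972
  outer loop
   vertex 4.5 1.6 4.4
   vertex 4.8 4.8 4.0
   vertex 2.7 2.5 4.7
  endloop
 endfacet
 facet normal -0.137 -0.549 0.824
  outer loop
   vertex 4.5 1.6 4.4
   vertex 2.7 2.5 4.7
   vertex 0.1 3.6 5.0
  endloop
 endfacet
 facet normal -0.291 -0.798 0.528
  outer loop
   vertex 4.5 1.6 4.4
   vertex 0.1 3.6 5.0
   vertex 0.7 1.2 1.7
  endloop
 endfacet
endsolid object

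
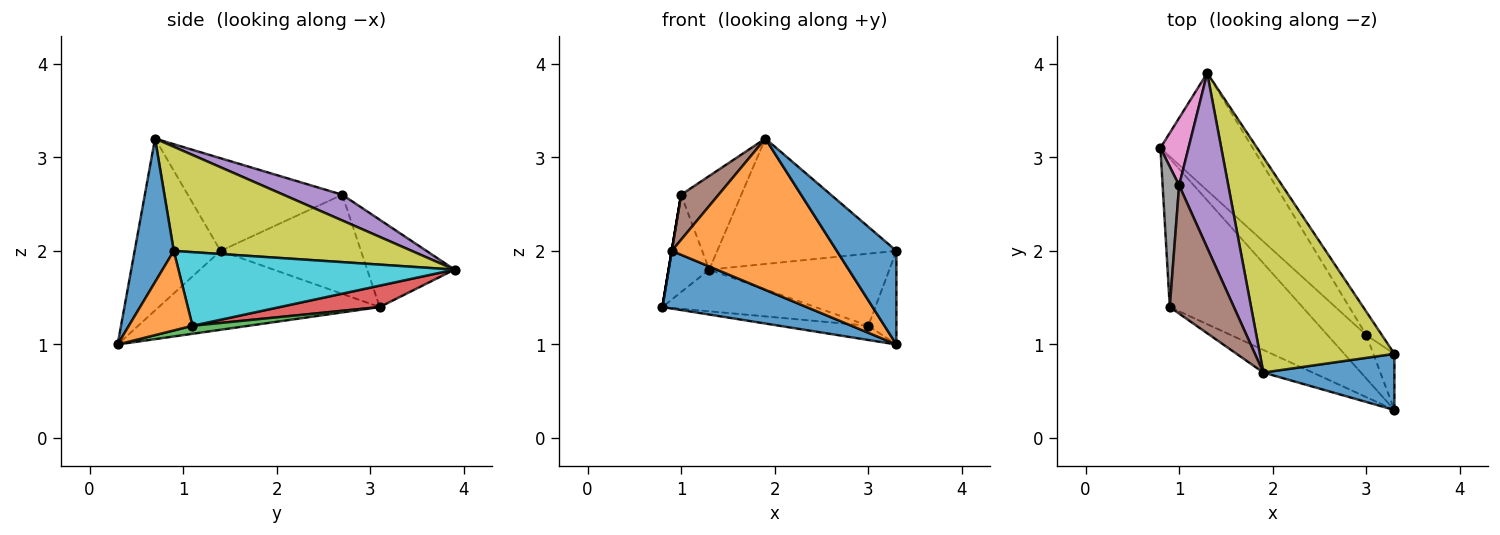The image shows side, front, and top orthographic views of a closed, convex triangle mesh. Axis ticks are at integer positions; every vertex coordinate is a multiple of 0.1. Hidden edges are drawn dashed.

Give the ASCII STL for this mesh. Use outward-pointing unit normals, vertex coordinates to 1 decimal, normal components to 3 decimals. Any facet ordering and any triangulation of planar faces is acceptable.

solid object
 facet normal -0.485 -0.316 -0.815
  outer loop
   vertex 0.9 1.4 2.0
   vertex 0.8 3.1 1.4
   vertex 3.3 0.3 1.0
  endloop
 endfacet
 facet normal -0.458 -0.879 -0.131
  outer loop
   vertex 0.9 1.4 2.0
   vertex 3.3 0.3 1.0
   vertex 1.9 0.7 3.2
  endloop
 endfacet
 facet normal 0.193 0.305 -0.932
  outer loop
   vertex 3.0 1.1 1.2
   vertex 3.3 0.3 1.0
   vertex 0.8 3.1 1.4
  endloop
 endfacet
 facet normal 0.213 0.327 -0.921
  outer loop
   vertex 3.0 1.1 1.2
   vertex 0.8 3.1 1.4
   vertex 1.3 3.9 1.8
  endloop
 endfacet
 facet normal 0.419 0.429 0.800
  outer loop
   vertex 1.0 2.7 2.6
   vertex 1.9 0.7 3.2
   vertex 1.3 3.9 1.8
  endloop
 endfacet
 facet normal -0.806 -0.196 0.558
  outer loop
   vertex 1.0 2.7 2.6
   vertex 0.9 1.4 2.0
   vertex 1.9 0.7 3.2
  endloop
 endfacet
 facet normal -0.871 0.404 0.280
  outer loop
   vertex 1.0 2.7 2.6
   vertex 1.3 3.9 1.8
   vertex 0.8 3.1 1.4
  endloop
 endfacet
 facet normal -0.986 0.000 0.164
  outer loop
   vertex 1.0 2.7 2.6
   vertex 0.8 3.1 1.4
   vertex 0.9 1.4 2.0
  endloop
 endfacet
 facet normal 0.556 0.418 0.718
  outer loop
   vertex 3.3 0.9 2.0
   vertex 1.3 3.9 1.8
   vertex 1.9 0.7 3.2
  endloop
 endfacet
 facet normal 0.825 0.538 -0.175
  outer loop
   vertex 3.3 0.9 2.0
   vertex 3.0 1.1 1.2
   vertex 1.3 3.9 1.8
  endloop
 endfacet
 facet normal 0.491 -0.747 0.448
  outer loop
   vertex 3.3 0.9 2.0
   vertex 1.9 0.7 3.2
   vertex 3.3 0.3 1.0
  endloop
 endfacet
 facet normal 0.889 0.392 -0.235
  outer loop
   vertex 3.3 0.9 2.0
   vertex 3.3 0.3 1.0
   vertex 3.0 1.1 1.2
  endloop
 endfacet
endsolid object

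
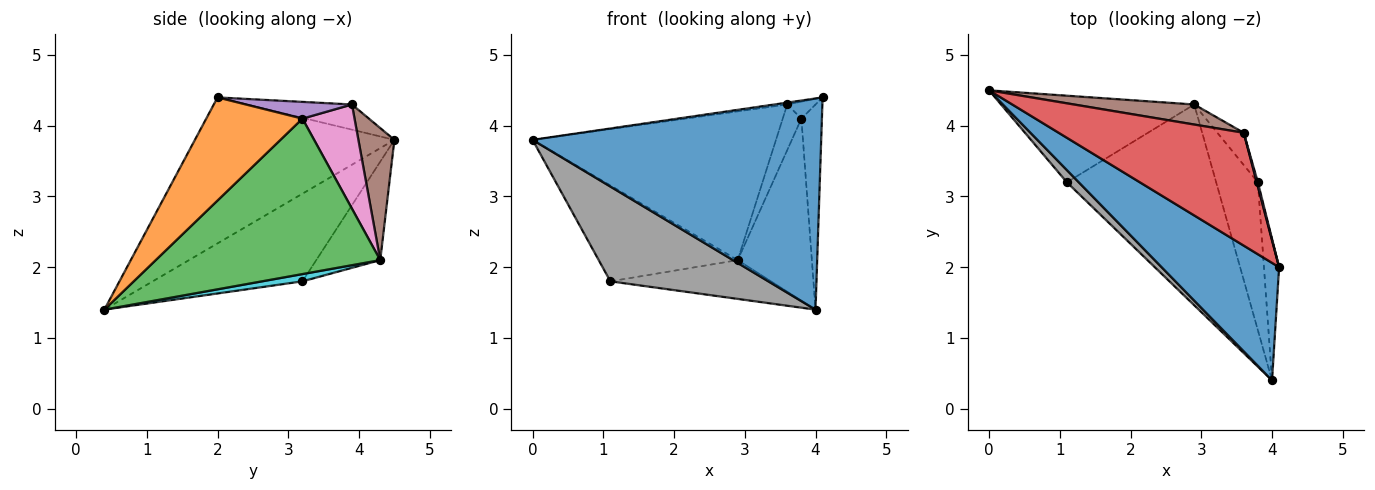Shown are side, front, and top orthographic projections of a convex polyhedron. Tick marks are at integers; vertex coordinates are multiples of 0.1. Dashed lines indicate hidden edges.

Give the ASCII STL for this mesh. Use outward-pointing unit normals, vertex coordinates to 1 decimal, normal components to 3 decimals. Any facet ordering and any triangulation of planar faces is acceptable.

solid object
 facet normal -0.517 -0.748 0.416
  outer loop
   vertex 4.0 0.4 1.4
   vertex 4.1 2.0 4.4
   vertex 0.0 4.5 3.8
  endloop
 endfacet
 facet normal 0.968 0.206 -0.142
  outer loop
   vertex 3.8 3.2 4.1
   vertex 4.1 2.0 4.4
   vertex 4.0 0.4 1.4
  endloop
 endfacet
 facet normal 0.920 0.304 -0.247
  outer loop
   vertex 2.9 4.3 2.1
   vertex 3.8 3.2 4.1
   vertex 4.0 0.4 1.4
  endloop
 endfacet
 facet normal -0.135 0.017 0.991
  outer loop
   vertex 3.6 3.9 4.3
   vertex 0.0 4.5 3.8
   vertex 4.1 2.0 4.4
  endloop
 endfacet
 facet normal 0.964 0.257 0.064
  outer loop
   vertex 3.6 3.9 4.3
   vertex 4.1 2.0 4.4
   vertex 3.8 3.2 4.1
  endloop
 endfacet
 facet normal 0.145 0.981 0.132
  outer loop
   vertex 3.6 3.9 4.3
   vertex 2.9 4.3 2.1
   vertex 0.0 4.5 3.8
  endloop
 endfacet
 facet normal 0.916 0.328 -0.232
  outer loop
   vertex 3.6 3.9 4.3
   vertex 3.8 3.2 4.1
   vertex 2.9 4.3 2.1
  endloop
 endfacet
 facet normal -0.685 -0.723 0.093
  outer loop
   vertex 1.1 3.2 1.8
   vertex 4.0 0.4 1.4
   vertex 0.0 4.5 3.8
  endloop
 endfacet
 facet normal -0.323 0.702 -0.634
  outer loop
   vertex 1.1 3.2 1.8
   vertex 0.0 4.5 3.8
   vertex 2.9 4.3 2.1
  endloop
 endfacet
 facet normal 0.048 0.189 -0.981
  outer loop
   vertex 1.1 3.2 1.8
   vertex 2.9 4.3 2.1
   vertex 4.0 0.4 1.4
  endloop
 endfacet
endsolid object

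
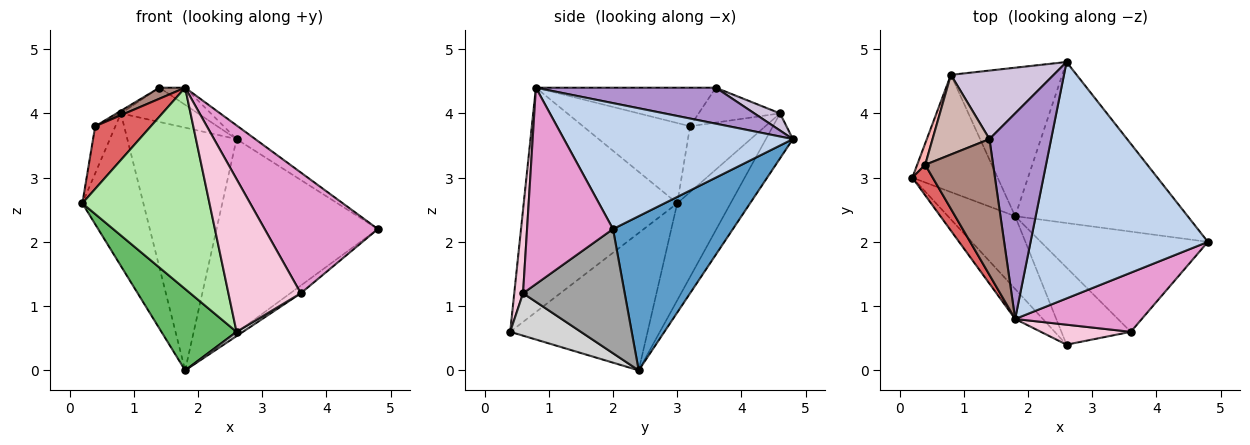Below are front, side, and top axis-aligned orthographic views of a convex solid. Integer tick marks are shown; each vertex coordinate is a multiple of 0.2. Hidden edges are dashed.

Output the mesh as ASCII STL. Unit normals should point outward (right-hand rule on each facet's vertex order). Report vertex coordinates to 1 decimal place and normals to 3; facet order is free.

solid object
 facet normal 0.496 0.667 -0.555
  outer loop
   vertex 1.8 2.4 0.0
   vertex 2.6 4.8 3.6
   vertex 4.8 2.0 2.2
  endloop
 endfacet
 facet normal 0.578 0.047 0.814
  outer loop
   vertex 1.8 0.8 4.4
   vertex 4.8 2.0 2.2
   vertex 2.6 4.8 3.6
  endloop
 endfacet
 facet normal -0.569 0.652 -0.501
  outer loop
   vertex 0.8 4.6 4.0
   vertex 1.8 2.4 0.0
   vertex 0.2 3.0 2.6
  endloop
 endfacet
 facet normal -0.206 0.835 -0.511
  outer loop
   vertex 0.8 4.6 4.0
   vertex 2.6 4.8 3.6
   vertex 1.8 2.4 0.0
  endloop
 endfacet
 facet normal -0.806 -0.441 -0.394
  outer loop
   vertex 2.6 0.4 0.6
   vertex 0.2 3.0 2.6
   vertex 1.8 2.4 0.0
  endloop
 endfacet
 facet normal -0.767 -0.635 -0.095
  outer loop
   vertex 2.6 0.4 0.6
   vertex 1.8 0.8 4.4
   vertex 0.2 3.0 2.6
  endloop
 endfacet
 facet normal -0.866 -0.450 0.219
  outer loop
   vertex 0.4 3.2 3.8
   vertex 0.2 3.0 2.6
   vertex 1.8 0.8 4.4
  endloop
 endfacet
 facet normal -0.959 0.257 0.117
  outer loop
   vertex 0.4 3.2 3.8
   vertex 0.8 4.6 4.0
   vertex 0.2 3.0 2.6
  endloop
 endfacet
 facet normal 0.503 0.072 0.862
  outer loop
   vertex 1.4 3.6 4.4
   vertex 1.8 0.8 4.4
   vertex 2.6 4.8 3.6
  endloop
 endfacet
 facet normal 0.147 0.442 0.885
  outer loop
   vertex 1.4 3.6 4.4
   vertex 2.6 4.8 3.6
   vertex 0.8 4.6 4.0
  endloop
 endfacet
 facet normal -0.492 -0.070 0.868
  outer loop
   vertex 1.4 3.6 4.4
   vertex 0.4 3.2 3.8
   vertex 1.8 0.8 4.4
  endloop
 endfacet
 facet normal -0.522 0.027 0.852
  outer loop
   vertex 1.4 3.6 4.4
   vertex 0.8 4.6 4.0
   vertex 0.4 3.2 3.8
  endloop
 endfacet
 facet normal 0.563 -0.742 0.363
  outer loop
   vertex 3.6 0.6 1.2
   vertex 4.8 2.0 2.2
   vertex 1.8 0.8 4.4
  endloop
 endfacet
 facet normal 0.120 -0.984 0.129
  outer loop
   vertex 3.6 0.6 1.2
   vertex 1.8 0.8 4.4
   vertex 2.6 0.4 0.6
  endloop
 endfacet
 facet normal 0.596 0.062 -0.801
  outer loop
   vertex 3.6 0.6 1.2
   vertex 1.8 2.4 0.0
   vertex 4.8 2.0 2.2
  endloop
 endfacet
 facet normal 0.521 -0.047 -0.852
  outer loop
   vertex 3.6 0.6 1.2
   vertex 2.6 0.4 0.6
   vertex 1.8 2.4 0.0
  endloop
 endfacet
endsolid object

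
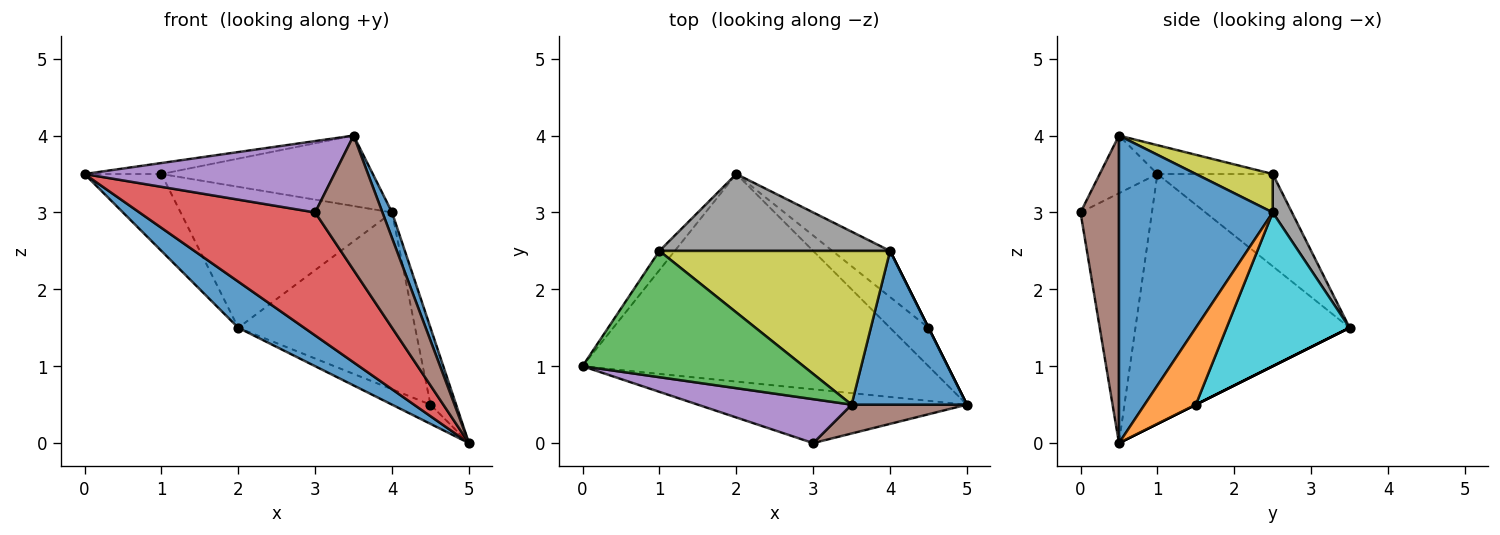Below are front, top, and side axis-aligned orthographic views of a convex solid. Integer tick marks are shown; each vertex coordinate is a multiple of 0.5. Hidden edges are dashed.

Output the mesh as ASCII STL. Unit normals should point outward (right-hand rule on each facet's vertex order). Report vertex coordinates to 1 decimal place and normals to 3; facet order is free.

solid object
 facet normal -0.576 -0.177 -0.798
  outer loop
   vertex 2.0 3.5 1.5
   vertex 5.0 0.5 0.0
   vertex 0.0 1.0 3.5
  endloop
 endfacet
 facet normal -0.824 0.549 -0.137
  outer loop
   vertex 1.0 2.5 3.5
   vertex 2.0 3.5 1.5
   vertex 0.0 1.0 3.5
  endloop
 endfacet
 facet normal -0.129 0.086 0.988
  outer loop
   vertex 1.0 2.5 3.5
   vertex 0.0 1.0 3.5
   vertex 3.5 0.5 4.0
  endloop
 endfacet
 facet normal -0.349 -0.859 -0.376
  outer loop
   vertex 3.0 0.0 3.0
   vertex 0.0 1.0 3.5
   vertex 5.0 0.5 0.0
  endloop
 endfacet
 facet normal -0.193 -0.836 0.514
  outer loop
   vertex 3.0 0.0 3.0
   vertex 3.5 0.5 4.0
   vertex 0.0 1.0 3.5
  endloop
 endfacet
 facet normal 0.488 -0.854 0.183
  outer loop
   vertex 3.0 0.0 3.0
   vertex 5.0 0.5 0.0
   vertex 3.5 0.5 4.0
  endloop
 endfacet
 facet normal 0.000 0.447 -0.894
  outer loop
   vertex 4.5 1.5 0.5
   vertex 5.0 0.5 0.0
   vertex 2.0 3.5 1.5
  endloop
 endfacet
 facet normal 0.080 0.875 0.477
  outer loop
   vertex 4.0 2.5 3.0
   vertex 2.0 3.5 1.5
   vertex 1.0 2.5 3.5
  endloop
 endfacet
 facet normal 0.150 0.412 0.899
  outer loop
   vertex 4.0 2.5 3.0
   vertex 1.0 2.5 3.5
   vertex 3.5 0.5 4.0
  endloop
 endfacet
 facet normal 0.558 0.803 -0.209
  outer loop
   vertex 4.0 2.5 3.0
   vertex 4.5 1.5 0.5
   vertex 2.0 3.5 1.5
  endloop
 endfacet
 facet normal 0.935 -0.058 0.351
  outer loop
   vertex 4.0 2.5 3.0
   vertex 3.5 0.5 4.0
   vertex 5.0 0.5 0.0
  endloop
 endfacet
 facet normal 0.894 0.447 0.000
  outer loop
   vertex 4.0 2.5 3.0
   vertex 5.0 0.5 0.0
   vertex 4.5 1.5 0.5
  endloop
 endfacet
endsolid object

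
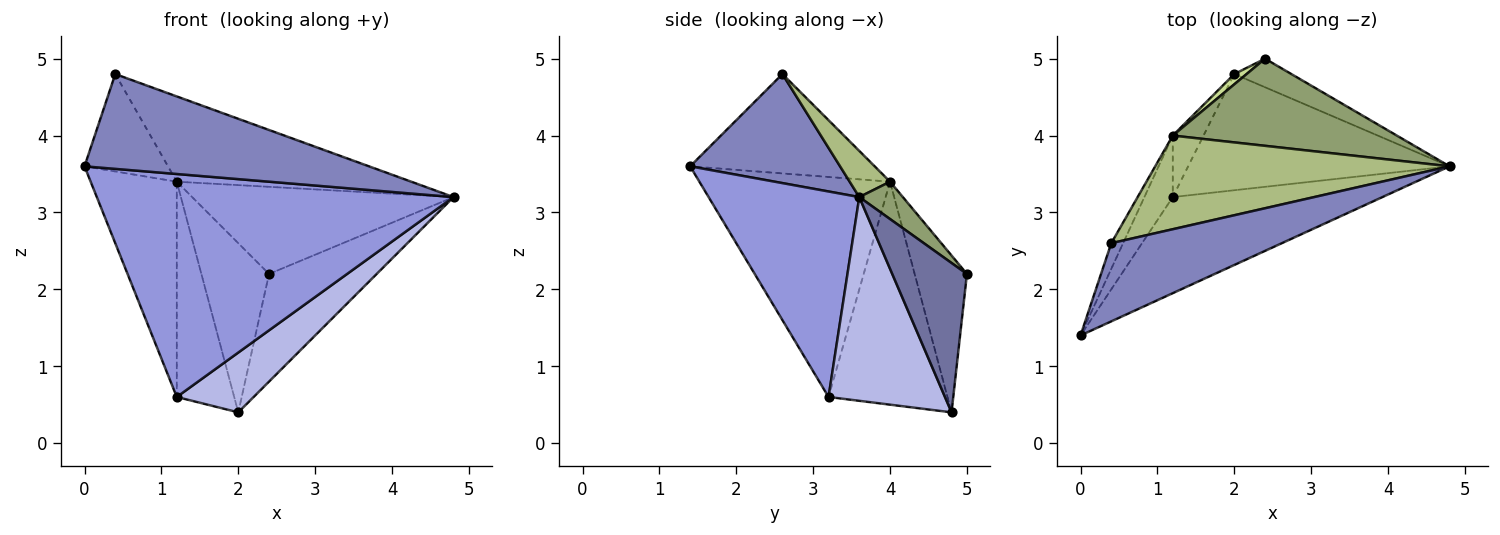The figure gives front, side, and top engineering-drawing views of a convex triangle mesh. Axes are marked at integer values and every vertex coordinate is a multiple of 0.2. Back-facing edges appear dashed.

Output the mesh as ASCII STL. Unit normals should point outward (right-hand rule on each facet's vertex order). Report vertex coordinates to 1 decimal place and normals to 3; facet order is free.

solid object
 facet normal 0.557 0.803 -0.213
  outer loop
   vertex 2.0 4.8 0.4
   vertex 2.4 5.0 2.2
   vertex 4.8 3.6 3.2
  endloop
 endfacet
 facet normal 0.377 -0.715 0.589
  outer loop
   vertex 0.4 2.6 4.8
   vertex 0.0 1.4 3.6
   vertex 4.8 3.6 3.2
  endloop
 endfacet
 facet normal 0.362 -0.856 -0.369
  outer loop
   vertex 1.2 3.2 0.6
   vertex 4.8 3.6 3.2
   vertex 0.0 1.4 3.6
  endloop
 endfacet
 facet normal 0.570 -0.376 -0.731
  outer loop
   vertex 1.2 3.2 0.6
   vertex 2.0 4.8 0.4
   vertex 4.8 3.6 3.2
  endloop
 endfacet
 facet normal 0.117 0.702 0.702
  outer loop
   vertex 1.2 4.0 3.4
   vertex 4.8 3.6 3.2
   vertex 2.4 5.0 2.2
  endloop
 endfacet
 facet normal 0.115 0.669 0.735
  outer loop
   vertex 1.2 4.0 3.4
   vertex 0.4 2.6 4.8
   vertex 4.8 3.6 3.2
  endloop
 endfacet
 facet normal -0.611 0.790 0.048
  outer loop
   vertex 1.2 4.0 3.4
   vertex 2.4 5.0 2.2
   vertex 2.0 4.8 0.4
  endloop
 endfacet
 facet normal -0.894 0.431 -0.123
  outer loop
   vertex 1.2 4.0 3.4
   vertex 2.0 4.8 0.4
   vertex 1.2 3.2 0.6
  endloop
 endfacet
 facet normal -0.906 0.410 -0.108
  outer loop
   vertex 1.2 4.0 3.4
   vertex 0.0 1.4 3.6
   vertex 0.4 2.6 4.8
  endloop
 endfacet
 facet normal -0.905 0.409 -0.117
  outer loop
   vertex 1.2 4.0 3.4
   vertex 1.2 3.2 0.6
   vertex 0.0 1.4 3.6
  endloop
 endfacet
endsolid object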